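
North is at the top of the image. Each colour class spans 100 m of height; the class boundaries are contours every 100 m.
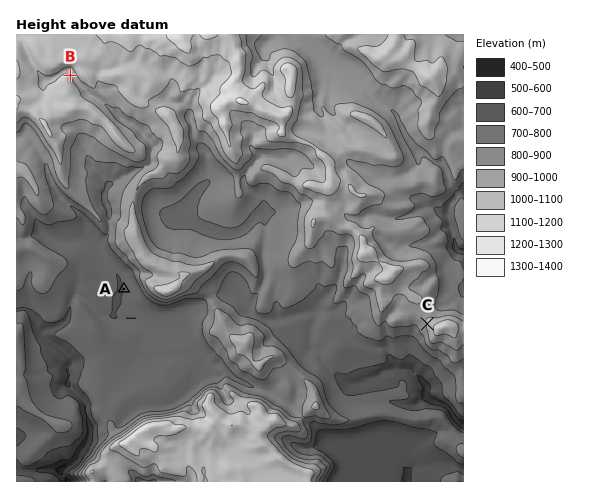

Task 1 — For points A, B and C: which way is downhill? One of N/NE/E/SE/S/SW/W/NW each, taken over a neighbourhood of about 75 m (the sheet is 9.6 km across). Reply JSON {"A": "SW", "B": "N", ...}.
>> {"A": "W", "B": "NE", "C": "W"}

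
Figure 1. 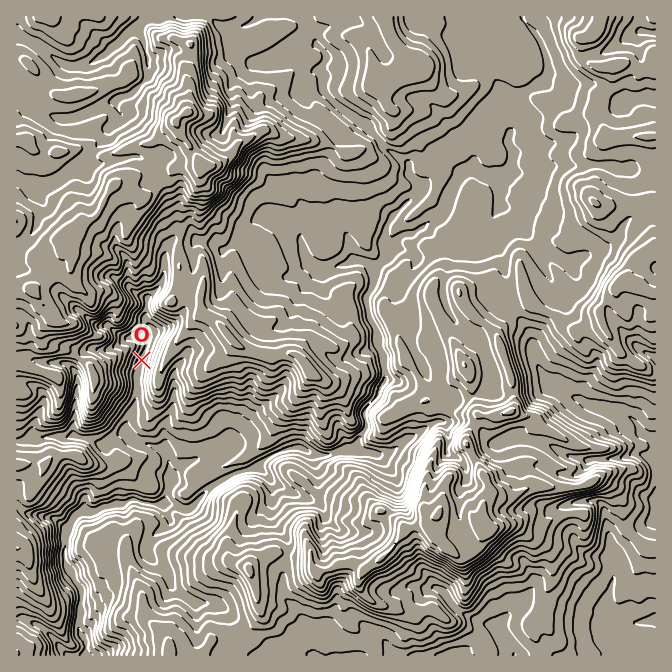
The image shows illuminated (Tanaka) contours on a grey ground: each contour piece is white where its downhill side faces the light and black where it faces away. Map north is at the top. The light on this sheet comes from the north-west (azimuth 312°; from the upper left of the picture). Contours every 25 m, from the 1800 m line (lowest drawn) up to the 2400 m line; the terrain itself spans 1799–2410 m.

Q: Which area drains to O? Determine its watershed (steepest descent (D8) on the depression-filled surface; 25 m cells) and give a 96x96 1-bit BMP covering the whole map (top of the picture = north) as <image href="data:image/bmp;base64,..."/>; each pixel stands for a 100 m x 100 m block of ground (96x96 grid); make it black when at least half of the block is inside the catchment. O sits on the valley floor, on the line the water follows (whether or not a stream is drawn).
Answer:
<image width="96" height="96" href="data:image/bmp;base64,Qk2+BAAAAAAAAD4AAAAoAAAAYAAAAGAAAAABAAEAAAAAAIAEAAATCwAAEwsAAAIAAAAAAAAA////AAAAAAAAAAAAAAAAAAAAAAAAAAAAAAAAAAAAAAAAAAAAAAAAAAAAAAAAAAAAAAAAAAAAAAAAAAAAAAAAAAAAAAAAAAAAAAAAAAAAAAAAAAAAAAAAAAAAAAAAAAAAAAAAAAAAAAAAAAAAAAAAAAAAAAAAAAAAAAAAAAAAAAAAAAAAAAAAAAAAAAAAAAAAAAAAAAAAAAAAAAAAAAAAAAAAAAAAAAAAAAAAAAAAAAAAAAAAAAAAAAAAAAAAAAAAAAAAAAAAAAAAAAAAAAAAAAAAAAAAAAAAAAAAAAAAAAAAAAAAAAAAAAAAAAAAAAAAAAAAAAAAAAAAAAAAAAAAAAAAAAAAAAAAAAAAAAAAAAAAAAAAAAAAAAAAAAAAAAAAAAAAAAAAAAAAAAAAAAAAAAAAAAAAAAAAAAAAAAAAAAAAAAAAAAAAAAAAAAAAAAAAAAAAAAAAAAAAAAAAAAAAAAAAAAAAAAAAAAAAAAAAAAAAAAAAAAAAAAAAAAAAAAAAAAAAAAAAAAAAAAAAAAAAAAAAAAAAAAAAAAAAAAAAAAAAAAAAAAAAAAAAAAAAAAAAAAAAAAAAAAAAAAAAAAAAAAAAAAAAAAAAAAAAAAAAAAAAAAAAAAAAAAAAAAAAAAAAAAAAAAAAAAAAAAAAAAAAAAAAAAAAAAAAAAAAAAAAAAAAAAAAAAAAAAAAAAAAGAAAAAAAAAAAAAAAPB4AAAAAAAAAAAAA/z4AAAAAAAAAAAAP//8AAAAAAAAAAAAP//+AAAAAAAAAAAAP//+AAAAAAAAAAAAP///AAAAAAAAAAAAH///gAAAAAAAAAAAH///wAAAAAAAAAAAP///wAAAAAAAAAAAP///wAAAAAAAAAAAf//8AAAAAAAAAAAAf//8AAAAAAAAAAAAP//8AAAAAAAAAAAAH//+AAAAAAAAAAAAD//+AAAAAAAAAAAAB//+AAAAAAAAAAAAB//+AAAAAAAAAAAAB//+AAAAAAAAAAAAB//+AAAAAAAAAAAAA//+AAAAAAAAAAAAAf/+AAAAAAAAAAAAAH/+AAAAAAAAAAAAAD/+AAAAAAAAAAAAAB/+AAAAAAAAAAAAAB//AAAAAAAAAAAAAA4/gAAAAAAAAAAAAAQfgAAAAAAAAAAAAAAPwAAAAAAAAAAAAAAHwAAAAAAAAAAAAAAAAAAAAAAAAAAAAAAAAAAAAAAAAAAAAAAAAAAAAAAAAAAAAAAAAAAAAAAAAAAAAAAAAAAAAAAAAAAAAAAAAAAAAAAAAAAAAAAAAAAAAAAAAAAAAAAAAAAAAAAAAAAAAAAAAAAAAAAAAAAAAAAAAAAAAAAAAAAAAAAAAAAAAAAAAAAAAAAAAAAAAAAAAAAAAAAAAAAAAAAAAAAAAAAAAAAAAAAAAAAAAAAAAAAAAAAAAAAAAAAAAAAAAAAAAAAAAAAAAAAAAAAAAAAAAAAAAAAAAAAAAAAAAAAAAAAAAAAAAAAAAAAAAAAAAAAAAAAAAAAAAAAAAAAAAAAAAAAAAAAAAAAAAAAAAAAAAAAAAAAAAAAA="/>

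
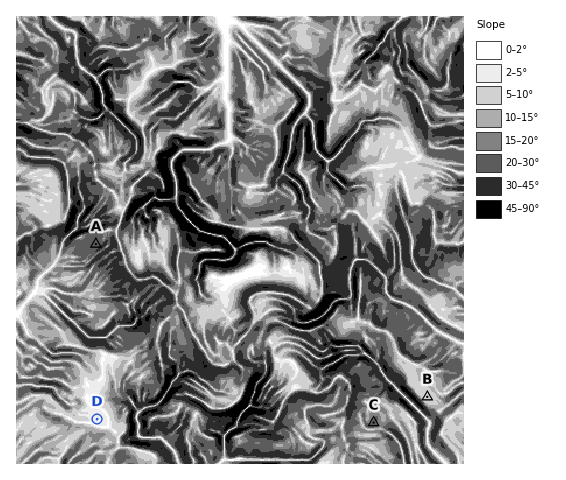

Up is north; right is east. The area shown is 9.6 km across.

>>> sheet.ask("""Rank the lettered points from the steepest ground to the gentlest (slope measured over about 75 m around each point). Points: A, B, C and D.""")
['A', 'C', 'B', 'D']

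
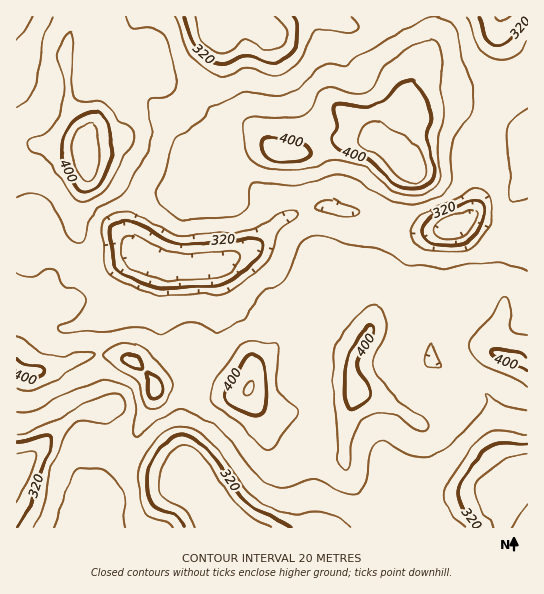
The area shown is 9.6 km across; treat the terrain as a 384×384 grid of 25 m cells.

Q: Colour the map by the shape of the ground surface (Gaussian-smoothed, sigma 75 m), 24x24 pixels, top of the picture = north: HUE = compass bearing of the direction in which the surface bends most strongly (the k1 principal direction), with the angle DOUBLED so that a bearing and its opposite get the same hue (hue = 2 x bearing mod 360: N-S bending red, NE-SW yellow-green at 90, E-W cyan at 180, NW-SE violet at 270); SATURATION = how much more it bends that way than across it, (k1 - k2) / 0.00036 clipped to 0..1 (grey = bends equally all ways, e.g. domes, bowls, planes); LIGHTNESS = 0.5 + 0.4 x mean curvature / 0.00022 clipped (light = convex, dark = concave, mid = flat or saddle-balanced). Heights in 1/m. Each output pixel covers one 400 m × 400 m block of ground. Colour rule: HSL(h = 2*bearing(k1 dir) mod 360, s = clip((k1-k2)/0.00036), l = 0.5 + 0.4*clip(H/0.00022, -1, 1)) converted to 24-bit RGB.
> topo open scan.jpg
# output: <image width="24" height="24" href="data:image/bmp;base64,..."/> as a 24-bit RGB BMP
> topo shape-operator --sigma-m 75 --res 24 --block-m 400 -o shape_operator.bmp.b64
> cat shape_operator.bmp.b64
<image width="24" height="24" href="data:image/bmp;base64,Qk32BgAAAAAAADYAAAAoAAAAGAAAABgAAAABABgAAAAAAMAGAAATCwAAEwsAAAAAAAAAAAAAlFuDsHdrv5dyw4l+XXaNPuVQN9fA136XnA6rdkF/gxAYpRkNRt5VW8QkeG8kS7ZodLp1SXlbZphNir9rcchPkTpgVzKDNnKBMz+IyIpja7RczZSCh16eyvCAG0c3a0clii9hehFl0C+LsuzdjrzNhXrAZV29ZblZbJ6AcWWWd51zq8lAjKIpYjpFR2pgRX11DE9f4IKMxsVzl5VcnIJu+M1XKTJSTF5wciVuhR90jeeXpbRsaaVfbXyHjDWhye6SRGuWcWp9jYFsundl0n5WKW5iWH9dSHlZAEkDAHMr67GVeoebo2+Q8G9io2U8Gi0rNA4qYuV/XrpexcRoYqtrXnR3NESQ9/ahODZ6h2KFnWlOjaRSyo59nEOZa0xBfGYhvI/dAGlGBf0AdIW8kkvQ7GiU7lOEVQupIdj3SM5zjlo9nNt9d2qfaYmaHz6D/9J6OENRb0lehMGklqnGg22t2FfIbjW9iXvSwnxNsmzKHaYZPmIEGCgL0wAb/81cB4zVYUDP2iDeituCUu5rPk+7qn2bFg94/biTQVy+QtXnd8bDiXueqWCxlmavfmu+j1+35bNpObArS56IqmW/LRyTE3Bi6v/MDADdL2OeQpPi8MjZs+eTGR1rspZ5GQp+2umirtnkO2nAh1x2jFtdgmpoilhZfEQxfiMpmur40bf/tmH7YknAhQT/yf/yRf1ilSSeSpG2N2ua2dF69KebHRt6kqxnIhNx7fqOkq0jXDpQgG5ggW1ti05vpRVNdVHidPH6mrBrVF87rIY3jFDiQ9X/6b9/kh1nnFx+ZZNnN3l1PttG7i9QwkO0jlubJGuc23979pOBI3WFboOJbm+FOy+2navqjOrcfqHGi19Ah0xgdYpTa4dEZoE4lYI3hl9rdY6Gl3+NX3iUXotJm1xGt71zb06SU6SUKZaD+NvTRCXPXFuKeniCSY1+MqBe7YhWSoo0c1iHdnGImIWXe3WSc6Sra7rTdZbuh4fumJHfdFHhvmO6Zql3sUdakFNEZqJTP5pdmOcSzyx7ZWKAfH2CgXh5QnV5185pm3CyhGeGf4R8gol0Y7ltUfzIP7jgiYsWd4UHvrgBWQmS7l3g2YC7n1OhxHbLlsFiTHmlgrBel3NefG2RdYCKgXmSWH6Wb85qsE2DlHqUgnuKj3d2yN9rKJ8SKQ0KZigJc1wBXmgEHzkDBzUAt0Id0XBnVIeG2NOlPFuvrn6DhGmiVLDRh6L4ion+0GnqZqxqsFGsnYtfjWpzmYBrzO2CfxVgQw8yiiIp1qhwQsR2qpU8LJUVAEYYg9Vpfpe3kLZ3hVmopGWUtqJrQ+AAAjMALS4F9gB783NDXGk9YItid4FquGBD/ckQfAlTHzKlg93pn8XYl4PYjYPgoZ3jYpveEHsrZ6YjkIdFdmE4hWU0ymou/0oSWTIFDTMAADMQ/7B0YqF0c3KIe0x70gk7/+pRDL7TQY7idaCxhY+RenuUiYKWjICRqVZ2nE6RjrFOZ20zkm1HkDhZqhsA4agALfd5fYX1AEOVPf88qIeClltdai6EeEzL9/XUJILHKoGCZXuFk5J8eXCDkXdslD5LnhgSnpwdiKAhOYtGcmItUxk3eqLj2PLzyfL9EizEMhjOc66SmGdps4G1HjrHfLbX8vm+u0LRN4OoPHKKlZR6eGuEfmiSqCvHnJnoz9b8wb//nhz/mkL3Urr7jv/buuSu2y83WixzM0hnlI5tml2fgJyuMUGsdarP+OLTLErFznfRMTqTeoyLfHWKf1WMSKu1i96rnKZekzZ0qU27XHa5odXTabaGzGkf21cpMzyATFqbW6KZW6isXH5eclh9CtQg9exxzBGzsFpLdUh9ZYhmdIOGS5C3fb60bqJumFmafkGrunWbcOzobWfO1TycxbeYwZC+RTO0YG6YY4mObYpwdmuGbFN/vOVUVYUjijdFqk1SqH9LWaSUZrijPnDFrpt3ZaacblSUS0yGiuSDk1M2Wy83uH5Rz7ZmrXZIWEt6bXKOanOUb4OQnlyXk0Wc0e19SUyKaH2FhkyluNOmVq23ZuLHDzTDyo2cX4m/dSS+zlNzwL43fERRT32Td6Gs2oSKsqSHTmmVX7a5UWjQlle3pWSgVXaw78+bRVeEb4GJU4OSy8WCd9VoMJNaHRIk1eYXbmMrMBcu2JtRssKdW2/EWmCkU5trdr5h5ZirlF+sKtttHSJtyUChsmqUn2Kf7JxxUpSTbH6CXqSTiLqW1NukSyFrRDNqtMM/eRkhMUEcPP8WprMrZRwSgqMpW45UeJBMxr4+xMKTjWbBFyNQQHeF"/>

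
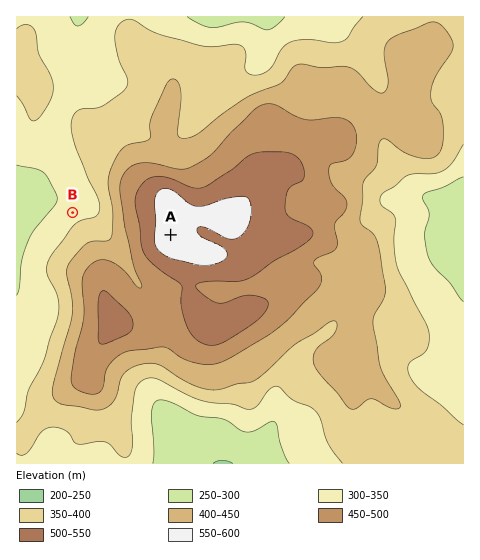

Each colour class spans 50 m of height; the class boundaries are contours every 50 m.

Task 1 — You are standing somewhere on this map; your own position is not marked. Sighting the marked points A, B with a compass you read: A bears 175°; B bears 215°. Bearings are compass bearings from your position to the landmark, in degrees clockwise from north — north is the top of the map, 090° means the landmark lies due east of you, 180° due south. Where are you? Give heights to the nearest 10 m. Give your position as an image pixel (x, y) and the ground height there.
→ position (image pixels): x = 158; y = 91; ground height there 390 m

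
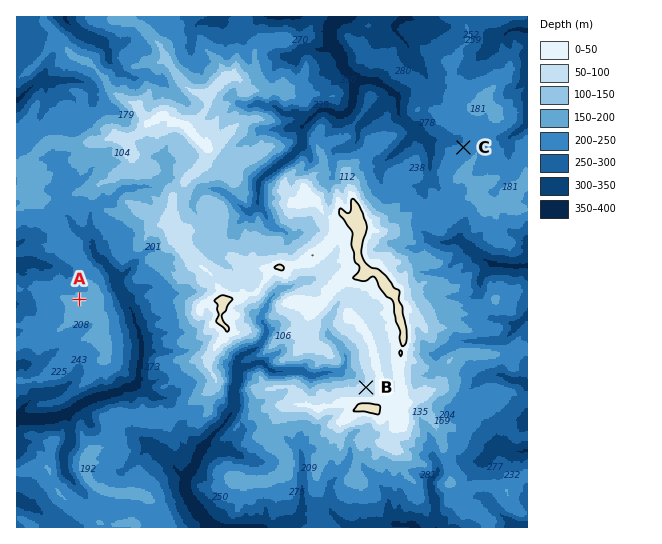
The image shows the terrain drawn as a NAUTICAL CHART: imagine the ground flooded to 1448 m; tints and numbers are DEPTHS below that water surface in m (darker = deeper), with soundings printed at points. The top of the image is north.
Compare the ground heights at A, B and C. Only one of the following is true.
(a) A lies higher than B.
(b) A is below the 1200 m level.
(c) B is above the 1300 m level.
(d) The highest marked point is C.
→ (c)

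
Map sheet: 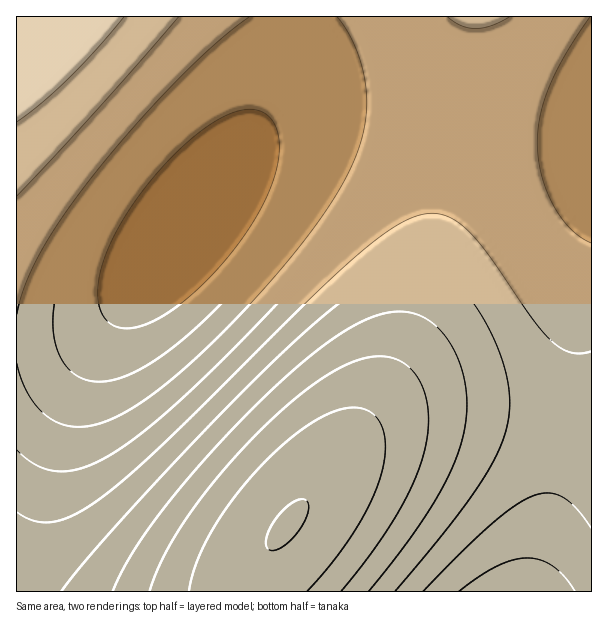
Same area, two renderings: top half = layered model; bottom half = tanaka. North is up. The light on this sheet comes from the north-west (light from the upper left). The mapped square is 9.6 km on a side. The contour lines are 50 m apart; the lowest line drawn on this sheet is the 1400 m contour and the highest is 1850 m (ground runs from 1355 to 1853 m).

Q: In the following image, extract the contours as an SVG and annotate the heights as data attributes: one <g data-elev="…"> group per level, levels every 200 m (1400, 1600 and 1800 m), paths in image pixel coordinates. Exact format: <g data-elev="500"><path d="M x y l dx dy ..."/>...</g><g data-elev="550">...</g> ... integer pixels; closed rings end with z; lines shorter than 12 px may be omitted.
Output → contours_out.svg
<g data-elev="1400"><path d="M119 327l-11-5-7-10-3-13 0-15 4-18 7-20 11-21 14-22 17-23 19-21 19-18 20-16 18-10 15-5 13 0 11 4 7 8 5 11 1 13-1 16-4 17-7 18-22 37-32 40-18 17-18 15-18 12-15 7-13 3z"/></g><g data-elev="1600"><path d="M423 591l38-38 30-28 24-19 18-10 16-3 14 4 13 11 15 20"/><path d="M591 351l-10 2-11-1-10-5-11-8-18-22-46-67-12-15-12-11-11-6-10-4-11-1-10 2-14 6-16 9-41 33-48 45-136 135-35 32-28 23-26 16-21 8-10 0-9-1-18-9"/><path d="M17 196l79-85 83-94"/><path d="M447 17l14 8 15 4 16-4 18-8"/></g><g data-elev="1800"><path d="M307 591l25-28 21-30 17-29 10-27 5-24-1-21-8-15-5-5-8-3-9-1-10 1-12 3-14 7-27 19-29 27-28 32-22 34-16 32-7 28"/></g>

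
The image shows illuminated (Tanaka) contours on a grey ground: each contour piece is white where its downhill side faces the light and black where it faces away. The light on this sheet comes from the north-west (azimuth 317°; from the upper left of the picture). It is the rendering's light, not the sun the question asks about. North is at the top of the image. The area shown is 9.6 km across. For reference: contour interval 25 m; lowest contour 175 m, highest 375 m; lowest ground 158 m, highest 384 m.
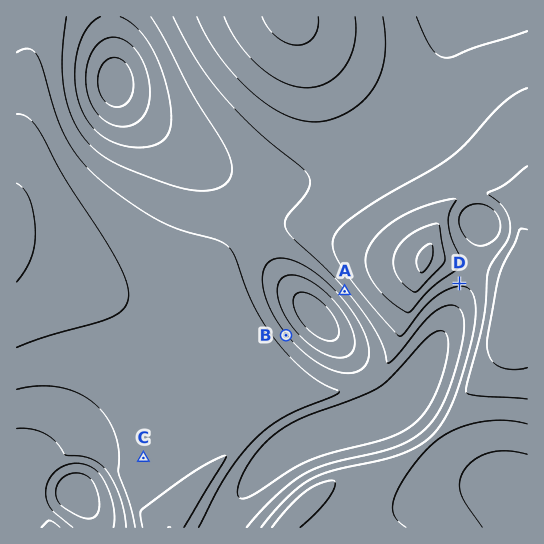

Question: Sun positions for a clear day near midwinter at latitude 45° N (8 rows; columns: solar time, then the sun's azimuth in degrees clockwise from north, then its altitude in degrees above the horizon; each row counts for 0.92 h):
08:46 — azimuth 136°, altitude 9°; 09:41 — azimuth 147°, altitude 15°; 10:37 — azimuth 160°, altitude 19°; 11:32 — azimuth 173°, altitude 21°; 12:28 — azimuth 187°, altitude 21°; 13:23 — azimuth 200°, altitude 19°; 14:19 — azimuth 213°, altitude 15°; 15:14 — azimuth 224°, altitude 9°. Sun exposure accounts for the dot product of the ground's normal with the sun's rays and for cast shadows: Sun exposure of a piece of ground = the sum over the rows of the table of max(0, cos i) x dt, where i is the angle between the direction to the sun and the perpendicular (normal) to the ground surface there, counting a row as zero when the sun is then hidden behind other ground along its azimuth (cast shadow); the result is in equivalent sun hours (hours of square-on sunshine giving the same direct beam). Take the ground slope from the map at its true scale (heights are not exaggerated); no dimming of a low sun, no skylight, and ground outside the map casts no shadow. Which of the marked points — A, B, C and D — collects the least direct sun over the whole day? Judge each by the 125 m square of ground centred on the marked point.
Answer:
B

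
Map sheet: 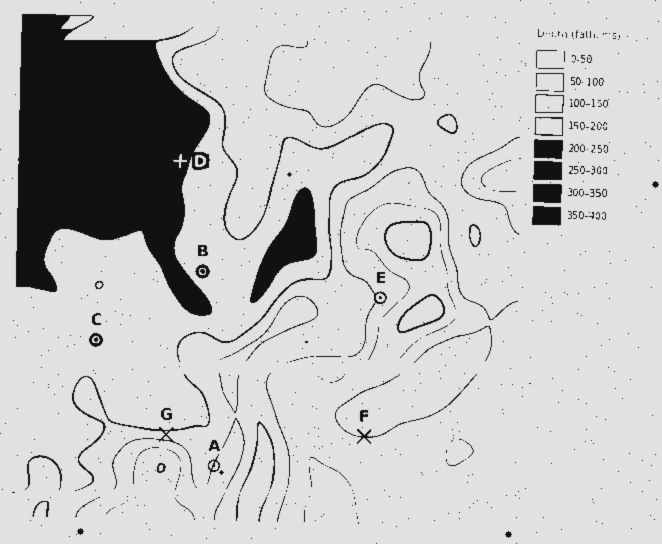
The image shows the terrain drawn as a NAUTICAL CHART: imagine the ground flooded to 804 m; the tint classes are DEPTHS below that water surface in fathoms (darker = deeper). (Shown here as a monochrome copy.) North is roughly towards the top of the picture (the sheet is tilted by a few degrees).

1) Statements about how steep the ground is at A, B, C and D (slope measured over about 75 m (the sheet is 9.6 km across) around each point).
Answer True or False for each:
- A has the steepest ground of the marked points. True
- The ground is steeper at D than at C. True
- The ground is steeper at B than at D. False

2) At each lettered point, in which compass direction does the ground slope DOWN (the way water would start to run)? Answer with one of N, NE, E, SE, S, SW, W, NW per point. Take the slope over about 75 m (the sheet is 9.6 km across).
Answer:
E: W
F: N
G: N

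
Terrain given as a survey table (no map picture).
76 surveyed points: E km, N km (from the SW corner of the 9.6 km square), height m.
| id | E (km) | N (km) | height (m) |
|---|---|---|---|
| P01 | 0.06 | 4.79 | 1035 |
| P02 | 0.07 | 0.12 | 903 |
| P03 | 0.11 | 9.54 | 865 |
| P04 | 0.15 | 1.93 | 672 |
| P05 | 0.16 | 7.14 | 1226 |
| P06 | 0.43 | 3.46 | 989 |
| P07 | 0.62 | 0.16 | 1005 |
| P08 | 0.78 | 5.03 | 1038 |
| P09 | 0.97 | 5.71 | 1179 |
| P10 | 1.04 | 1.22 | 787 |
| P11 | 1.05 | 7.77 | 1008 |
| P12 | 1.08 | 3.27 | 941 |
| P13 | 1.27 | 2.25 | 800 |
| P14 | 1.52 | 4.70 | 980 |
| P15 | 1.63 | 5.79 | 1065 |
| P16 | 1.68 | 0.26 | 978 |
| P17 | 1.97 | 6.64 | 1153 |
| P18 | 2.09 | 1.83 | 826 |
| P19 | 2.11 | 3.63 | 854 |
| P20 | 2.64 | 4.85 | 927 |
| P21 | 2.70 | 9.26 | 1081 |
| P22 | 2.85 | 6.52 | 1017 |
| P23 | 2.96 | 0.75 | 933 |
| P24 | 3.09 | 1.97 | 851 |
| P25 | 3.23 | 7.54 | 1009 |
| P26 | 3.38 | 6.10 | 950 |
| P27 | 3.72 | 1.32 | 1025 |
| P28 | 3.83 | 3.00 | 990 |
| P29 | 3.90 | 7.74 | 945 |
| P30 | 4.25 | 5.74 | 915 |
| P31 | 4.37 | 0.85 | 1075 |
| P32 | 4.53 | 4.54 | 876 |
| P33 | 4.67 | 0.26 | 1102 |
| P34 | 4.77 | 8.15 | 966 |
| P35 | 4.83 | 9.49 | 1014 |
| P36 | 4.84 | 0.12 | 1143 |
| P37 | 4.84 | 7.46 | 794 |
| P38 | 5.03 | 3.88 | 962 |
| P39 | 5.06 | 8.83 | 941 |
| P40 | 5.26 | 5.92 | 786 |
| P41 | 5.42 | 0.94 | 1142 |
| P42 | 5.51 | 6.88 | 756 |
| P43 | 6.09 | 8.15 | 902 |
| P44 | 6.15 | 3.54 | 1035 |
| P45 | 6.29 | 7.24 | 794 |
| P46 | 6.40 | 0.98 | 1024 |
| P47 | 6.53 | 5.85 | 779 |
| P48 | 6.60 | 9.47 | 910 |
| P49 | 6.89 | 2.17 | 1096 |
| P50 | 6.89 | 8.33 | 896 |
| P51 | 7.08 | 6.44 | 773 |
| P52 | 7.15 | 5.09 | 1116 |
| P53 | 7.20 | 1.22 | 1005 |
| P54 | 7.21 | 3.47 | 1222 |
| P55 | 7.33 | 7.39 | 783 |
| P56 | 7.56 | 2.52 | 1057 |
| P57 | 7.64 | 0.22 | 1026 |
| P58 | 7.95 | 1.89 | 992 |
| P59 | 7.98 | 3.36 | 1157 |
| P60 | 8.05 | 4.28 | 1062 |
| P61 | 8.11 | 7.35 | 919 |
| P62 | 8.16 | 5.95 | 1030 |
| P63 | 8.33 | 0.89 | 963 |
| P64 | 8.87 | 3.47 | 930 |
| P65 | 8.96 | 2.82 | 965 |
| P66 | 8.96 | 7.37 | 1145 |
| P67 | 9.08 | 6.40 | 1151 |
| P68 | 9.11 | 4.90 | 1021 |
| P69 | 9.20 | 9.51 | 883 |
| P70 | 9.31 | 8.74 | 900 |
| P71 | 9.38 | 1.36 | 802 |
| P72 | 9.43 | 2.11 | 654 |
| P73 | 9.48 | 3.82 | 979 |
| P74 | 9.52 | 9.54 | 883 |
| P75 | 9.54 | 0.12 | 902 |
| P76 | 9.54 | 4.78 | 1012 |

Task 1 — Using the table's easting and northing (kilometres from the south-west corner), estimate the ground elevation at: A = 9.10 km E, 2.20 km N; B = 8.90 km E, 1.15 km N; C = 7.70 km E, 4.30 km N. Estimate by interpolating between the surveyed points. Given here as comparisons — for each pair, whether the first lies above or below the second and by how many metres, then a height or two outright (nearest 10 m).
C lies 380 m above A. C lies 280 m above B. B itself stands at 840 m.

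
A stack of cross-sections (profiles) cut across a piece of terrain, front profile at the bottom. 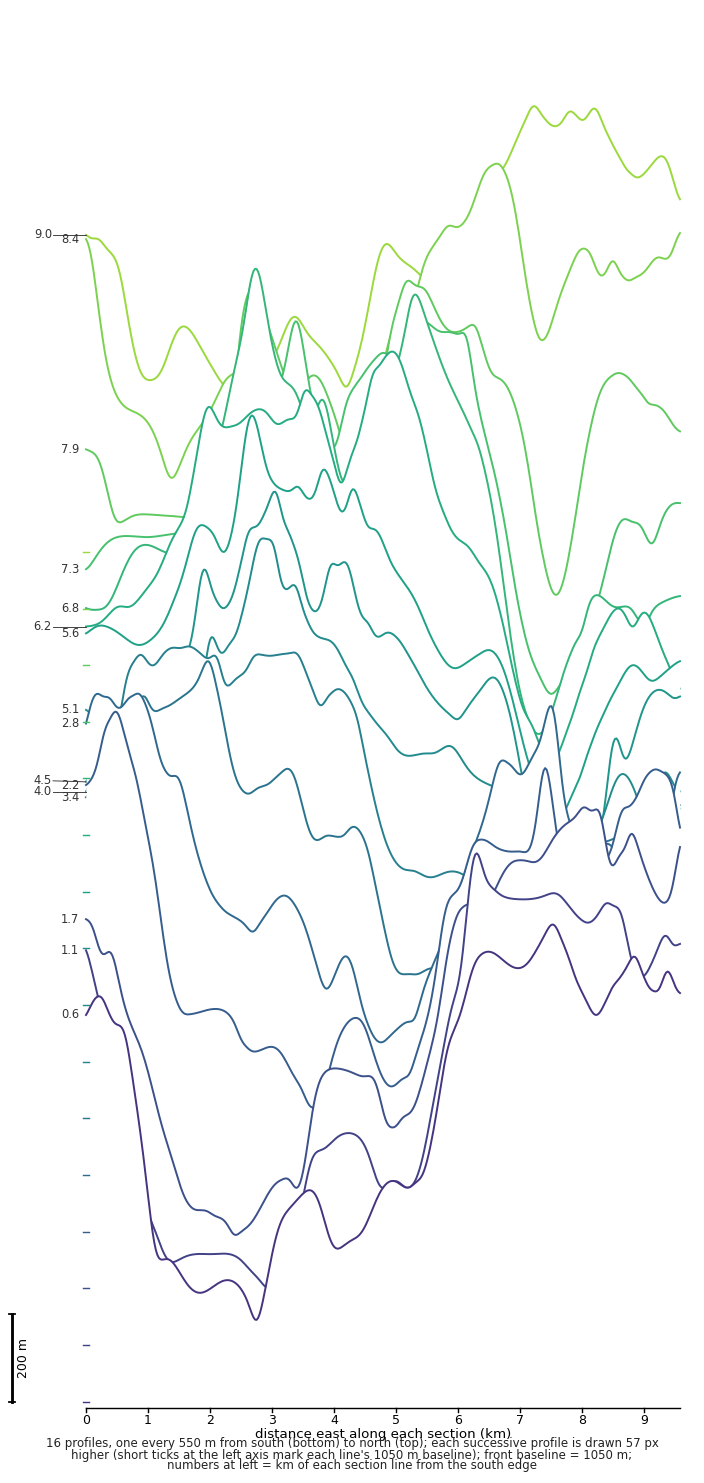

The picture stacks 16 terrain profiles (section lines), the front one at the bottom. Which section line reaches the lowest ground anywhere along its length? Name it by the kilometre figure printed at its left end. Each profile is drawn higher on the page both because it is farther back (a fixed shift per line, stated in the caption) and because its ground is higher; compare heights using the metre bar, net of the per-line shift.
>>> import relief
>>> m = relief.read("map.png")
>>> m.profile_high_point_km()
7.3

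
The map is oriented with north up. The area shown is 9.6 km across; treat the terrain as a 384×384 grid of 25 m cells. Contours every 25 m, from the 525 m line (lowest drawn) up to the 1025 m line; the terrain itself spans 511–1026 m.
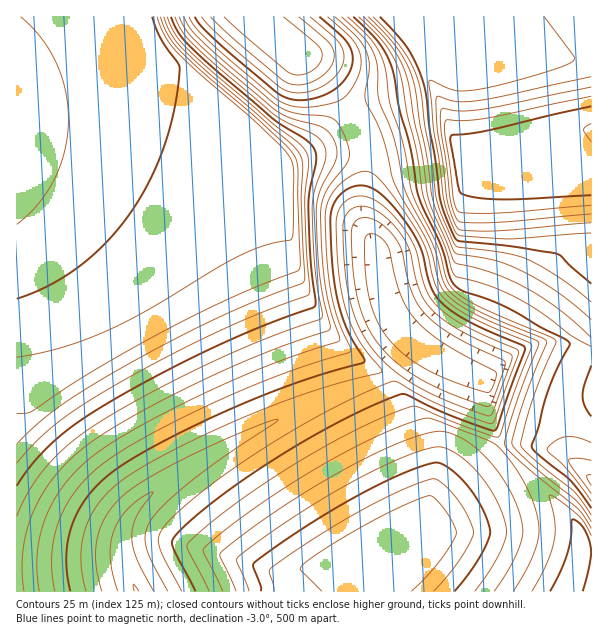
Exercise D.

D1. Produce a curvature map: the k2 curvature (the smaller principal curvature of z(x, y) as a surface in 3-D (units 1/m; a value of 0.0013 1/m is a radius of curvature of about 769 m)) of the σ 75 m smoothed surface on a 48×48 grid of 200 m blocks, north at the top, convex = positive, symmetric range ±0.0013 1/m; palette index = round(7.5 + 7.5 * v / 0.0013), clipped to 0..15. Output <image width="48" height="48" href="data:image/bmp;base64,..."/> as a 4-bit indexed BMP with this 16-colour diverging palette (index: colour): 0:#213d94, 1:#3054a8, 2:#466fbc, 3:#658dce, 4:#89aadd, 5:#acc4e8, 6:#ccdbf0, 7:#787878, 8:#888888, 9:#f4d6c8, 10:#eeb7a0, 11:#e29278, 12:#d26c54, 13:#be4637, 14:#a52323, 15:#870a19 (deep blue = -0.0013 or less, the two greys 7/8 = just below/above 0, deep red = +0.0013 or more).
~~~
<image width="48" height="48" href="data:image/bmp;base64,Qk32BAAAAAAAAHYAAAAoAAAAMAAAADAAAAABAAQAAAAAAIAEAAATCwAAEwsAABAAAAAAAAAAlD0hAKhUMAC8b0YAzo1lAN2qiQDoxKwA8NvMAHh4eACIiIgAyNb0AKC37gB4kuIAVGzSADdGvgAjI6UAGQqHAHd3d3d0V3d3d2Z3iHd3d4iIh3d3d3d1R3d3d3djd3d3d3d4mId3d3iIiHd3d3d3Nnd3d3dUeIiHd3eIiIiHd3eIiHd3d3d3RHd3d3dFeIiIiIh3eIiIh3d4iIiIiIiHUHd3d3dFeIiIh3d3d4iIiId4iIiIiIiHQHd3d3dUeId3d3d3d3eIiIiIiIiIiIh3AHd3d3djZ3d3d3d3d3d3eIiImIiIiIdyBXd3d3d1Nnd3d3d3d3d3d3iIiId3d3cgRnd3d3d3Y1d3d3d3d3d3d3d4iId3d3IGV3d3d3d3djNnd3d3d3d3d3d4iIh3dyB2Z3d3d3d3d3U0d3d3d3d3d3d3iIiHcgeGd3d3d3d3d3dkNXd3d3d3d3d3iIiHMXiHd3d3d3d3d3d3YzV3d3d3d3d3iIiGF4iHd3d3d3d3d3d3d2M1d3d3d3d4iIdxOId3d3d3d3d3d3d3d3dTNXd3d3eId2ZQaId3d4d3d3d3d3d3d3d3ZDRnd3h3dmVQeIh3d3h3d3d3d3d3d3d3d2QzV3d2ZVVQaIiId3eId3d3d3d3d3d3d3d1Q0Z2VVVRSIiIh3d4h3d3d3d3d3d3d3d3d2ZlVVVUBoiIh3d3iId3d3d3d3d3d3d3d2ZVVVVVIFeHdXd3d4h3d3d3d3d3d3d3dlVVVVVWUgAjM3d3d3eId3d3d3d3d3d3ZVVVVVZmZmRGd3d3d3d3h3d3d3d3d3d2VVVVVWZnd3d3d4d3d3d3d3d3d3d3d3dmVVVVZmeId3d3d4h3d3d3d3d3d3d3d3dmVVVVZnh3d3d3d4iHd3d3d3d3d3d3d3ZlVVVWZph3d3d3d4iHd3d3d3d3d3d3iHZlVVVWZ4d3d3d3d4iId3d3d3d3d3d3iHZlVVVVVmZmZnd3d4iId3d3d3d3d3d3iGZlVVVVVmZmZmZmZoiIh3d3d3d3d3d3h2ZlVEVWZnh3d3ZmZYiIh3d3d3d3d3d3h2ZVRFVmZ4mIh3d3doiIh3d3d3d3d3d3h2VEVVZmZ5mIiIh3d4iIh3d3d3d3d3d3d1VVVWZmZ5mIiIh3d4iIiHd3d3d3d3d3d1VVVmZmZ4iIiId3eIiIiHd3d3d3d3d3d1ZmZmZmZ3h3d3d3eIiIiHd3d3d3d3d3mFZ2ZmVWZ3d3d3d3d4iIiHd3d3d3d3d3lmd2ZVVWZ3h3d3d3d4iIh3d3d3d3d3d3dWd2VVVmaJh3d3d3d4iIh3d3d3d3d3h2VWd2VVZmaJd3d3iIh4iIh3d3d3d3d4h1VmdmVWZmaId3d3iIh4iIh3d3d3d3d4dlVmZmZmZmd3d3d3iId4iId3d3d3d3d3ZlVmZmZ2Zmd2ZmZ3d3d4iId3d3d3d3dmZlVmZmZmZWdlVVVmZmZoiHd3d3d3d3ZmZVVWZmZlVXdmd2ZmVVVYiHd3d3d3d2ZmVVVVVVVUVnd3d3d3d3Zoh3d3d3d3ZmZVVVVVVEREZ3d3d3d3d3d4d3d3d3d2ZmVVVVVVVVVWd3d3d3d3d3d3d3d3d3d2VVVVVVVVZmZ3d3d3d3d3d3dw=="/>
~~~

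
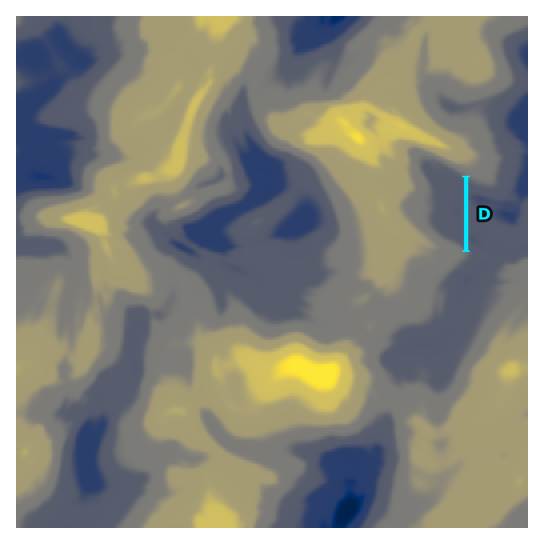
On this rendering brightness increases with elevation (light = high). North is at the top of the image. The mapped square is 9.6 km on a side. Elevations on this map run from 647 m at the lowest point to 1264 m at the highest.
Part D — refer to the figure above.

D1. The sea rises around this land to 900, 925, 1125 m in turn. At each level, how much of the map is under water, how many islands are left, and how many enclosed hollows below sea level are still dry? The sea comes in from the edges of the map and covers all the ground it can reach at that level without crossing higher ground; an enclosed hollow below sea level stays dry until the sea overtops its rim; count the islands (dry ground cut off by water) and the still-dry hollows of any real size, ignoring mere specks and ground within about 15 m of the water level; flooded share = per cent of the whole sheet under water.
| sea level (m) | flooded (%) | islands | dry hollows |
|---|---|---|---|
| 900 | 24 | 0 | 2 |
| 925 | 26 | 0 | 2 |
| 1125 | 95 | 6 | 1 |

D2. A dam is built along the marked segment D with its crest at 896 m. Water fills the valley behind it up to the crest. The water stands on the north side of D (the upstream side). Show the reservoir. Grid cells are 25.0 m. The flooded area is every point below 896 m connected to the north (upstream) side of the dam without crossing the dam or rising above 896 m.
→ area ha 87.2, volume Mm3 33.41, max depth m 51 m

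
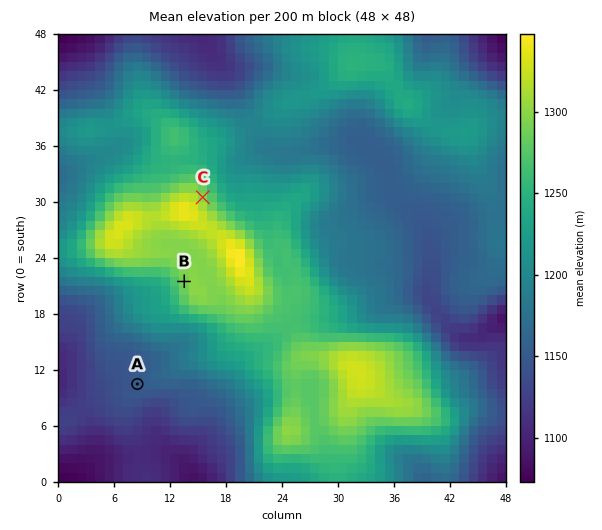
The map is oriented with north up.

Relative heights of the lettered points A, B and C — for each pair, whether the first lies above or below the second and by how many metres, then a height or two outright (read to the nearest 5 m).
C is above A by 150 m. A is below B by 140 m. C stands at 1300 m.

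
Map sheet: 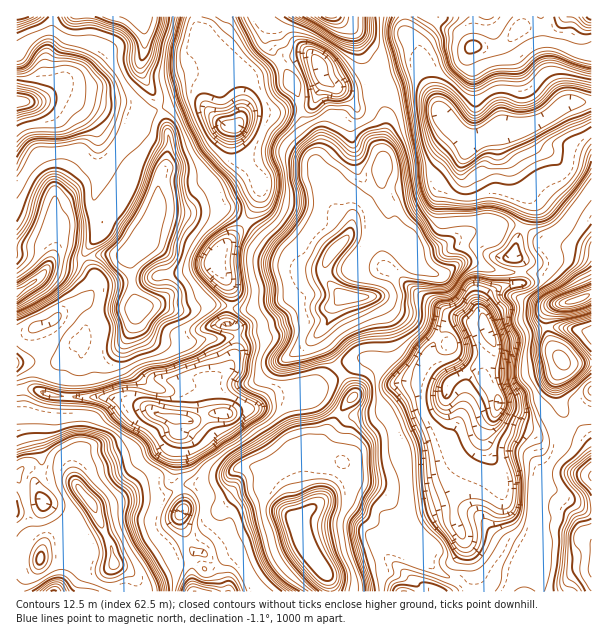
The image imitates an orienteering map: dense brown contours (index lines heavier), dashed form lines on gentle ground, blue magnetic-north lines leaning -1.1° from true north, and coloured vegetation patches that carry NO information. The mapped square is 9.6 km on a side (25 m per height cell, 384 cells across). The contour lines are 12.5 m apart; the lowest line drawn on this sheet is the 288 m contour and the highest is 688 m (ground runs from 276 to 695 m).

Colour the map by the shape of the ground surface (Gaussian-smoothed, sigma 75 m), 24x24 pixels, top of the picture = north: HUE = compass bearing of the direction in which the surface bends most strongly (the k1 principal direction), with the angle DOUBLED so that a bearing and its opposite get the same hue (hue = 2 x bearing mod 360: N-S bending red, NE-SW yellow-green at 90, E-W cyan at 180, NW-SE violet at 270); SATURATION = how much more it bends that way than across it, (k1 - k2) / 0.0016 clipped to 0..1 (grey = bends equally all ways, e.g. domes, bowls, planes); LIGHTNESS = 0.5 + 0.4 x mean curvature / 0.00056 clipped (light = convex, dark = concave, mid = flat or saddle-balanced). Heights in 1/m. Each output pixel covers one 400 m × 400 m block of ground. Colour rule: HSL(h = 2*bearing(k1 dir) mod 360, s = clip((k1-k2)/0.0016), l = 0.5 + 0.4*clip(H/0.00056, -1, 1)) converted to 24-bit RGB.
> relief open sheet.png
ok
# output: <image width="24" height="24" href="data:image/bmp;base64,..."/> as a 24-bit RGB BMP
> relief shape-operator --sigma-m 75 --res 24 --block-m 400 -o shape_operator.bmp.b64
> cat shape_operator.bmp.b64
<image width="24" height="24" href="data:image/bmp;base64,Qk32BgAAAAAAADYAAAAoAAAAGAAAABgAAAABABgAAAAAAMAGAAATCwAAEwsAAAAAAAAAAAAA5LDPHD+kntXarYjbXb+Ow+rB3BrAShywRYDCXceOgBdYg2DL2PPmu/DlTHPSvy68Pk2rRMWkZcy1iGeKko9ygWlwkDq7lZ3EbYG/lHjPcXmISrxIrOK5rCa2l1uPWkyOnW+iTy92gW3SccHYwvHCu6JNVyB0jVuIg5Ktn8+mIk2AtFuDln6DiXqAKi9vxsOJbaedq2eLd054mux2m71hRh9NPY6uvlureI1+PyBcvT+hzuq7wtB5qIhCEg4leISHgrKKeMpmKRAtZ7t5jnPBrXyAJkh05NfMvNVXYzdGpi1sw/bGxXqGNUKGaxowVqMojV96NDqHTuHSy9Hr89jiejvDMpfFTXZxqcmHXj9tRGeWfbpfFhAj38GXTX99WjsdksNkR1qa0frap3lAo0+tjUujfm3YfHzQyzTDWs6JWJJgSG0xs7sypTJy4se1LkuNvcqNPTZkbHV+hHpwHhc+2+OkcDuGharZ06jgmnjJr5xXpsSIVz1xa9mXKjFvOCu4dnTh69fyxI3Eh4R3gX9ygomS2NyqLSdby9OhNi5oepGHbV6WUS+hsdGjRImWTcydWXw9KIhC6teR4oWza6TXxD2bQD1wUXZGKIJJp1pivmm238DlsJzNfKaczMCIbDual8qBUjqDj6aFMViEak+1uGtZmqNwTIVYe6+waJO+W8Y3z9dWThcYQicUb00mV5Y3N0cZHCsIhYYPV4QhX2If82l0W5cmgsKXkUKNMpmbwYGGOGx0Og451Z9njqZXaZSDXFYUc0QIxJsIuF8ATXcbNNKRRb66dHybWUWwzZDpV89oaX47R2VKKNFO9r7UUHQfeDtMfYAfWZk5dy15cxWR38dB9dmkEGIRJSnOf4ahk4KSn2GrzYKQokOYg8tAM3gqLGE2KHJu8Hnx+L/dNqglE4QVcVk43ombG3NUzmSkONpnHDVnJyzE0VW+6vHa1dX2dElgfnONmouMOjV16KqucsOJR2+bhI3fdHbjHSmJKn053pJY4LDOxG6sJmgrgpo7zZtdFIZ1qua0GgowUVkYcdQ8yviVSg0MFEYLFkYZfpBpPyNs2+O+3Ky+Q6LEzVGqCDWJNqPWiy1/d9RwtliPwICQYoWql8THts/TdhtLWFMOGQsoX85/54Xn/11mr74S/cz/VMHHHmxMJDdN1+F3TsyaznqqctDINxmfpCBUhDizr7yPQ357su7euqHw03nZexQx7EdkH7t4DThOAP5KBKJdkaL4+cz/u4U1+tHgRzy1QRx+weinkEIgTKAjToIZHAwnnVrHf5Laf6Z+z3WybYEmdnVGfUlTkY7Mt+by88z/fL34QYHiNoSuHloea3Iqx5CIu5pgRtNuCk+D46a5wpuxv696y0huCSomMsx3P7DC36a7RY6F9cvaRHOQdn6MnMeZMkO9hTY1q1dxMWCEfbW8enyeQXKLlT5exK+Rxd2EHCZQJq+fzpeUz6OVXVi4v4/gBcGiSzeXq1M1v5F4caVNq1mWfZeHoeajMxycnprey8TosLrpJmGk02W5Vo2VNF+B7+7c0FvJWk59HU9T6KuTvtSUSjJsos6jTjaHDg8lo0kzydqNd4t2kG6Ao7l5gdRgFA0mS1cke3YodTgncF5OImNO35GuycJdrNc/gzRLd22KYnCBJOC07+HIMIm8UrPWdy5pJxM/jteRvM2jfre3qEy52eO5b7ZbKmexIjuTxJm/kGWiooalXmKMIW9Zsdq+lpXUxqTXdU+hnnx/JmFk+e+6SsKTLySMwVPYOFfRYtbK7uLdTlmkYjm97vDbsFGQMkVzTSREZY4uPopsqm27wIfFOYCXyZtZck8oWWUukE54tY+BQ3Z+6/fHfjpcJxQMDCcMP6otwbE7ocw7nEZeLYQv2540vsl0HRAshhk0U6kgSUodEy8GJn4kjmjCKC0Gqsc1ZndzZkhmsZ5gmbFdnt12XhZeupLHK2ehoTVnmOptGpBrnCRmvGdMw9WbzDRNIgwnnMc91pNkTF6+2d2wEjkeKCoJPeKJTY1STTYveXA5v1NhreuEKKFXZ1KCgn6JfV2NLFyC4vTXLxU9Vh0smM99v+OlZRp5ehjG4uSkzn/USrVFQpw2kyR3o2JU2pC8Syd2X5vCcsiuPStt+/bQH01eV2B3fW14dCVon+GevJ8tKQoclcMuNNweceBfSyhhNB1j4evUjIa5pY660nPSVW7TsdThkrExI0yCuXo5cT0lONao9fTWUF6lFiE1ZT04SsGtsaF4fRQ7oUSpuPfSxurVayBfRiVBL6iWrMB4j2d/oXybhHiiqlOHsDw8"/>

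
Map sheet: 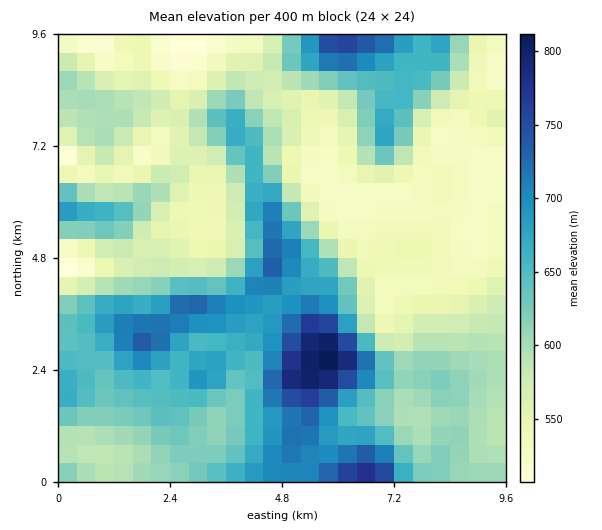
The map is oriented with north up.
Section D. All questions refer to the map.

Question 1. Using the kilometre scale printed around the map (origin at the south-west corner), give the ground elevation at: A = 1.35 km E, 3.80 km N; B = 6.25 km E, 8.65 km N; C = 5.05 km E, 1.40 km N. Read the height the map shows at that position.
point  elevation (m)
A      680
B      650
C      720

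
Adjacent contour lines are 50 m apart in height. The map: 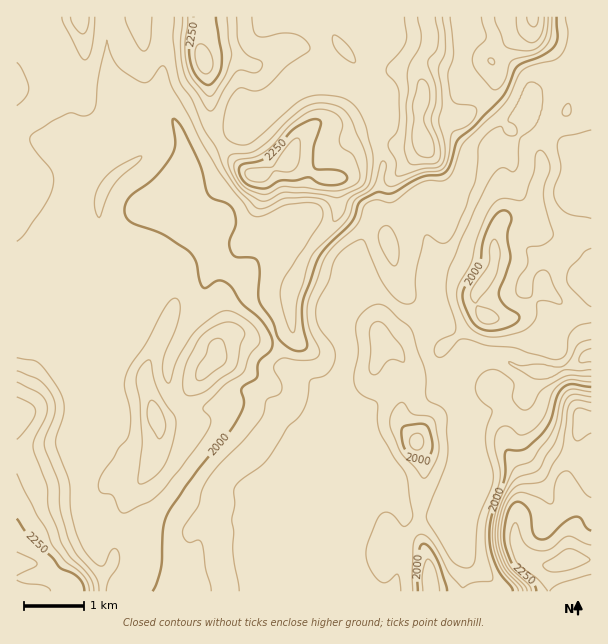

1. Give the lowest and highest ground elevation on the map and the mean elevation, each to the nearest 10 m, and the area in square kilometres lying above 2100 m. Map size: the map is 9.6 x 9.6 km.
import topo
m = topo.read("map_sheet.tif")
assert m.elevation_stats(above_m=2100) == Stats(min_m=1790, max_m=2370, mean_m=2020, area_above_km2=17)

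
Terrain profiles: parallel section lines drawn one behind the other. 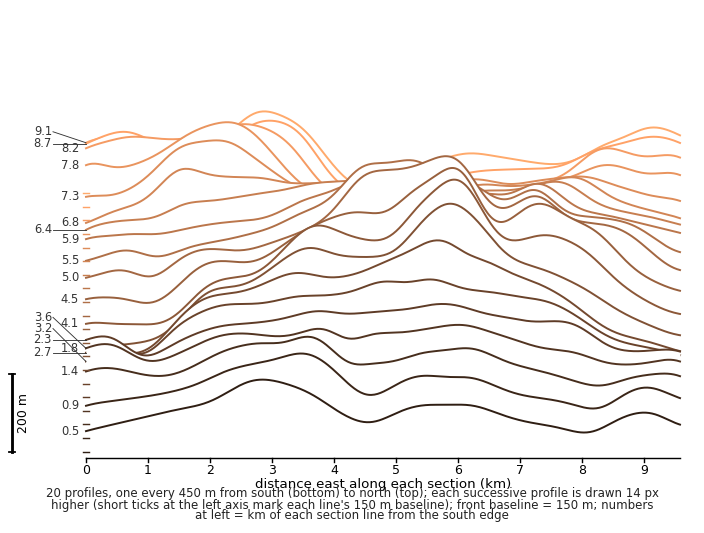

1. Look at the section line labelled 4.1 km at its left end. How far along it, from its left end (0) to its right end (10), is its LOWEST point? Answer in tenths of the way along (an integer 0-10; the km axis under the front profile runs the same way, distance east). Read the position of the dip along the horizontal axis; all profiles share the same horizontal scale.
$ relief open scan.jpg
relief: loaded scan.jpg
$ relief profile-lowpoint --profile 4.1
1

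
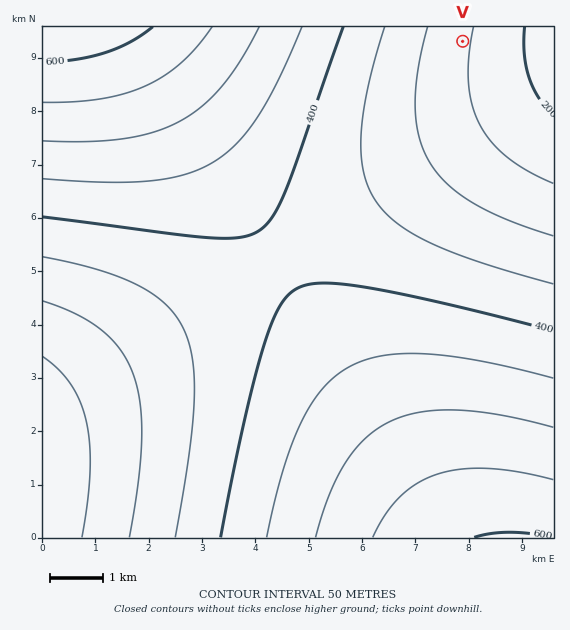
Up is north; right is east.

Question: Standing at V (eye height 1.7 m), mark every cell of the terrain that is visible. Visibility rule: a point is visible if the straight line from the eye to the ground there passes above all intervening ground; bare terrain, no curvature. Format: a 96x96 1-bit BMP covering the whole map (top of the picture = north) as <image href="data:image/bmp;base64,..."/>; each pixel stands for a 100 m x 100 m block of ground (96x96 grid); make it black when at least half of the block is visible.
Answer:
<image width="96" height="96" href="data:image/bmp;base64,Qk2+BAAAAAAAAD4AAAAoAAAAYAAAAGAAAAABAAEAAAAAAIAEAAATCwAAEwsAAAIAAAAAAAAA////AAAAAAAAAAAAAAAAAAAAD/8AAAAAAAAAAAAAH/8AAAAAAAAAAAAAP/8AAAAAAAAAAAAAf/8AAAAAAAAAAAAA//8AAAAAAAAAAAAB//8AAAAAAAAAAAAD//8AAAAAAAAAAAAH//8AAAAAAAAAAAAP//8AAAAAAAAAAAAf//8AAAAAAAAAAAA///8AAAAAAAAAAAB///8AAAAAAAAAAAB///8AAAAAAAAAAAD///8AAAAAAAAAAAH///8AAAAAAAAAAAP///8AAAAAAAAAAAf///8AAAAAAAAAAA////8AAAAAAAAAAA////8AAAAAAAAAAB////8AAAAAAAAAAD////8AAAAAAAAAAD////8AAAAAAAAAAH////8AAAAAAAAAAP////8AAAAAAAAAAP////8AAAAAAAAAAf////8AAAAAAAAAAf////8AAAAAAAAAA/////8AAAAAAAAAA/////8AAAAAAAAAB/////8AAAAAAAAAB/////8AAAAAAAAAD/////8AAAAAAAAAD/////8AAAAAAAAAD/////8AAAAAAAAAH/////8AAAAAAAAAH/////8AAAAAAAAAH/////8AAAAAAAAAP/////8AAAAAAAAAP/////8AAAAAAAAAP/////8AAAAAAAAAP/////8AAAAAAAAAP/////8AAAAAAAAAf/////8AAAAAAAAAf/////8AAAAAAAAAf/////8AAAAAAAAAf/////8AAAAAAAAAf/////8AAAAAAAAAf/////8AAAAAAAAAf/////8AAAAAAAAAf/////8AAAAAAAAAf/////8AAAAAAAAAf/////8AAAAAAAAAf/////8AAAAAAAAAf/////8AAAAAAAAAf/////8AAAAAAAAAf/////8AAAAAAAAAf/////8AAAAAAAAAf/////8AAAAAAAAAf/////8AAAAAAAAAP/////8AAAAAAAAAP/////8AAAAAAAAAP/////8AAAAAAAAAP/////8AAAAAAAAAP/////8AAAAAAAAAH/////8AAAAAAAAAH/////8AAAAAAAAAH/////8AAAAAAAAAH/////8AAAAAAAAAH/////8AAAAAAAAAD/////8AAAAAAAAAD/////8AAAAAAAAAD/////8AAAAAAAAAD/////8AAAAAAAAAB/////8AAAAAAAAAB/////8AAAAAAAAAB/////8AAAAAAAAAB/////8AAAAAAAAAA/////8AAAAAAAAAA/////8AAAAAAAAAA/////8AAAAAAAAAA/////8AAAAAAAAAB/////8AAAAAAAAAB/////8AAAAAAAAAD/////8AAAAAAAAAP/////8AAAAAAAAA//////8AAAAAAAAD//////8AAAAAAAAP//////8AAAAAAAA///////8AAAAAAAD///////8AAAAAAAH///////8AAAAAAAP///////8AAAAAAAf///////8AAAAAAA////////8AAAAAAB////////8AAAAAAD////////8="/>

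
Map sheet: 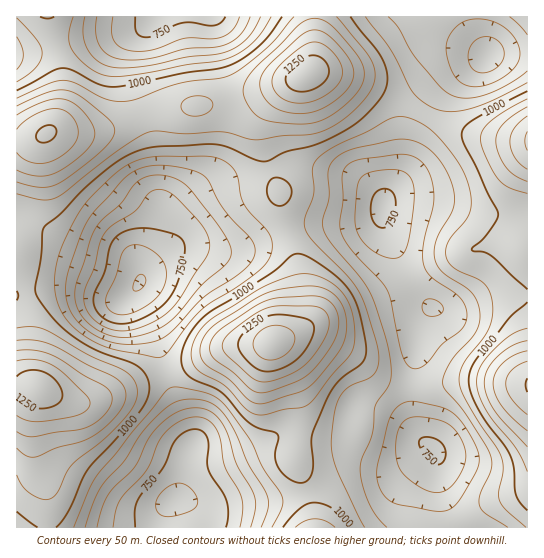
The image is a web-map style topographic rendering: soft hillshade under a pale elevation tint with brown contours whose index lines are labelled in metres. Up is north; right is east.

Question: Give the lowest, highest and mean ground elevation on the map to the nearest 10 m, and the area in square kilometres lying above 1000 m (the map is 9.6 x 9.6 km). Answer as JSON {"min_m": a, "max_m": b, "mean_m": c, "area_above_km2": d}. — {"min_m": 650, "max_m": 1340, "mean_m": 960, "area_above_km2": 34.2}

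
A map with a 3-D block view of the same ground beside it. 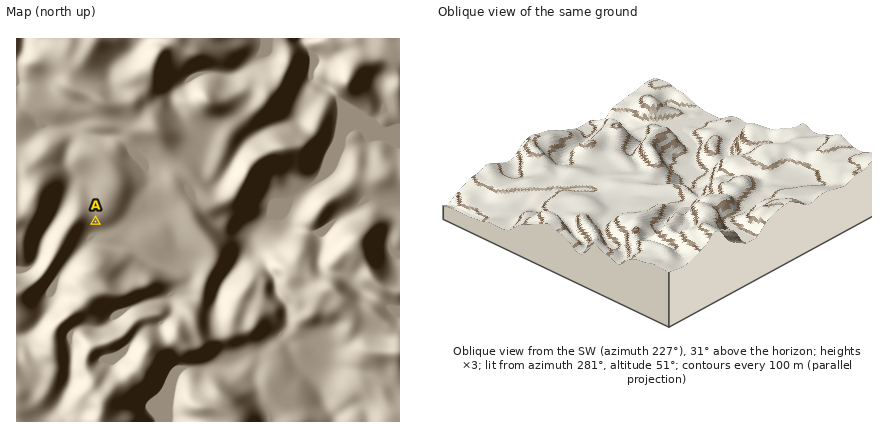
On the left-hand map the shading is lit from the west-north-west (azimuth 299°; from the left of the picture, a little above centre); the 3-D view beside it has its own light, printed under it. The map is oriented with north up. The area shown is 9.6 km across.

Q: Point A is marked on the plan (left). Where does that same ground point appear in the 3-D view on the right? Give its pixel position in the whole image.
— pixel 595 215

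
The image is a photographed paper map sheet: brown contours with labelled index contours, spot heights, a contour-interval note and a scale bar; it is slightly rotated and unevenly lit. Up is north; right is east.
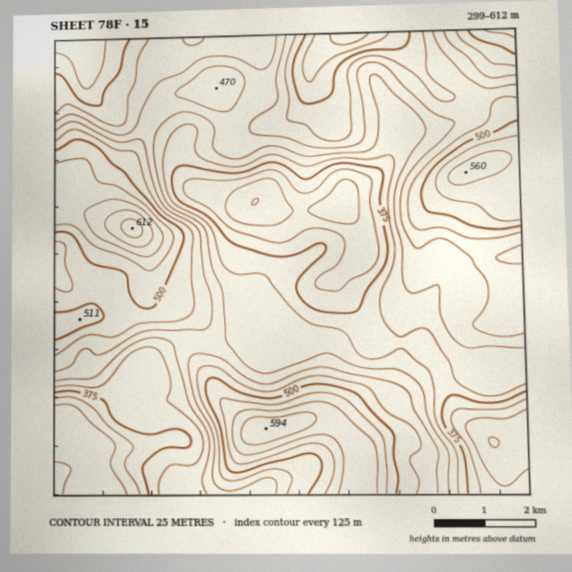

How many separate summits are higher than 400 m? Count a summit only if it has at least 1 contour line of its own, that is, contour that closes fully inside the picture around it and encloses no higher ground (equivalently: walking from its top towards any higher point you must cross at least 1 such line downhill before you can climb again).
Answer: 4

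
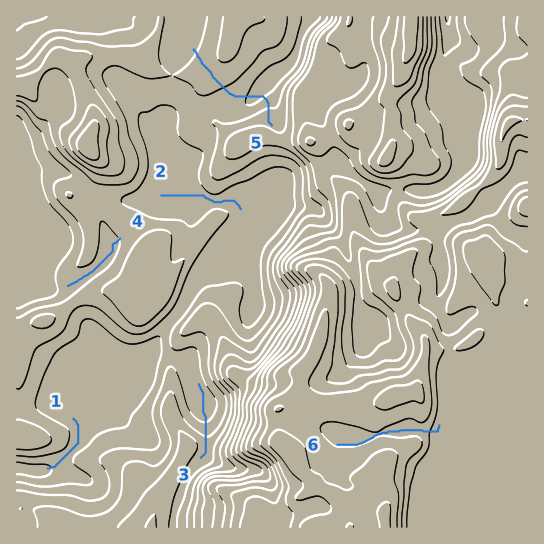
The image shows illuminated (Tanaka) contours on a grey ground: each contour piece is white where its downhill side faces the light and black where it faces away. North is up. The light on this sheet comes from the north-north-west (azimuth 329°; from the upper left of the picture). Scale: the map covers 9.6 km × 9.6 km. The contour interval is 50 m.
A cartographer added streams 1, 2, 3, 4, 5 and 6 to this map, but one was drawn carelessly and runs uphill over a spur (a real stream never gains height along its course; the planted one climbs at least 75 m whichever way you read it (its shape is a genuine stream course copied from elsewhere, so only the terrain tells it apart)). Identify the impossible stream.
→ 5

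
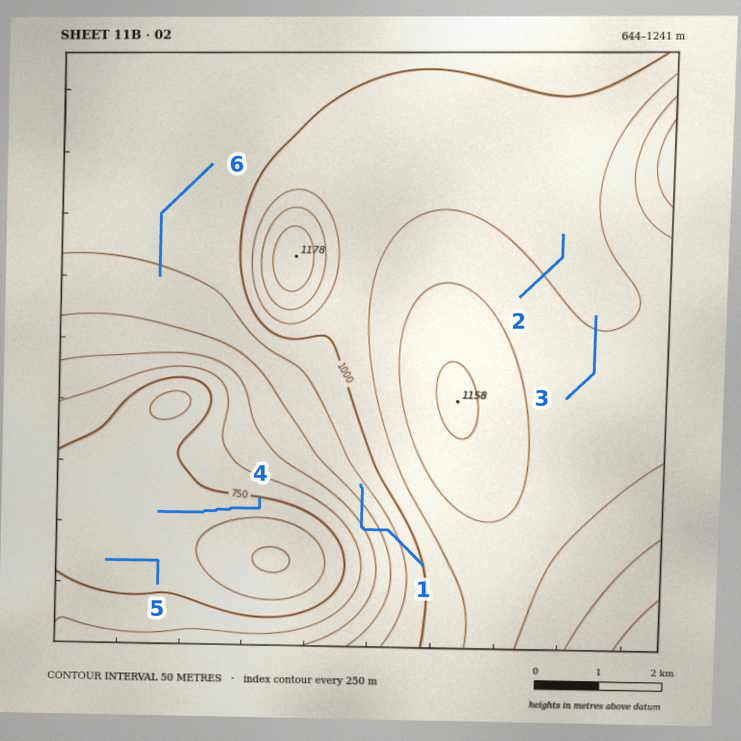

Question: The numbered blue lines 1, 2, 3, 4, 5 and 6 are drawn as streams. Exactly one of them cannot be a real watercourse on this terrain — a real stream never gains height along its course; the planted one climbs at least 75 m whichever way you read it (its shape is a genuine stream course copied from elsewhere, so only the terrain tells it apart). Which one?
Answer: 1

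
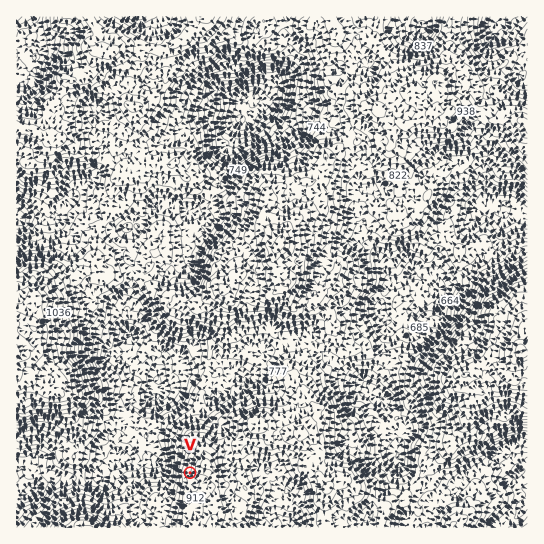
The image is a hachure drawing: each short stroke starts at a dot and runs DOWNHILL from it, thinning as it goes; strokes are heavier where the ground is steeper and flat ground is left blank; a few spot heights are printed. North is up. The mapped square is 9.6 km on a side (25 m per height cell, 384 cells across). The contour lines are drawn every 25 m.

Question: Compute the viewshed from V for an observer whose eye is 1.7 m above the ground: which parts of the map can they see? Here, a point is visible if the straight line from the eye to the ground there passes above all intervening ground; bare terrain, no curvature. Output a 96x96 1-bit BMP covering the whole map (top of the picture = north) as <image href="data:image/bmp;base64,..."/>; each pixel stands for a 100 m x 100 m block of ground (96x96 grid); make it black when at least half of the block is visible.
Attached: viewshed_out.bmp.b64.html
<image width="96" height="96" href="data:image/bmp;base64,Qk2+BAAAAAAAAD4AAAAoAAAAYAAAAGAAAAABAAEAAAAAAIAEAAATCwAAEwsAAAIAAAAAAAAA////AAAAAAAAD//w8AAAAAAAAAAAH/x8+AAAAAAAAAAAP/w8GAAAAAAAAAAAP/w7AAAAAAAAAAAAP/x+GAAAAAAAAAAA//z8OAAAAAAAAAAAn/z98AAAAAAAAACAn6zzwAAAAAAAAADAnz/gAAAAAAAAAADmDz/AAAAAAAAAAAAiH/+AwAAAAAAAAAAAP/8AwAAAAAAAAAAAP/8AgAAAAAAAAAAAP/8AAAAAAAAAAAAAP/+AAAAAAAAAAADAP/+AAAAAAAAAAADxP//AAAAAAAAAAADx///gAAAAAAAAAAD5///gAAAAAAAAAAD+f//gAAAAAAAAAAD///+AAAAAAAAAAAD///8AAAAAAAAAAAD///oAAAAAAAAAAAD///8AAAAAAAAAAAD3//8AAAAAAAAAAADj//8AAAAAAAAAAADj//8AAAAAAAAAAABwf/+AAAAAAAAAAADwf/mAAAAAAAAAAADQ//+AAAAAAAAAAAD4/w+AAAAAAAAAAAD/f//AAAAAAAAAAAD////gAAAAAAAAAAD///zgAAAAAAAAAACP//DgAAAAAAAAAAAP//jwAAAAAAAAAAAf//n+AAAAAAAAAAAP////AAAAAAAAAAAP////gAAAAAAAAAAP////4AAAAAAAAAAP////8AAAAAAAAAAP////+AAAAAAAAAAf///iPgAAAAAAAAAP///AHwAAAAAAAAAC//+AHwAAAAAAAAACf/+ADAAAAAAAAAADf/4AAAAAAAAAAAAAD38AAAAAAAAAAAAABzCAAAAAAAAAAAAAA4AAAAAAAAAAAAAAAQAAAAAAAAAAAAAAAHgAAAAAAAAAAAAAAAwAAAAAAAAAAAAAAAAAAAAAAAAAAAAAAAAAAAAAAAAAAAAAAAAAAAAAAAAAAAAAAAAAAAAAAAAAAAAAAGAAAAAAAAAAAAAAAPgAAAAAAAAAAAAAAPgAAAAAAAAAAAAAAGwAAAAAAAAAAAAAAWYAAAAAAAAAAAAAAfYAAAAAAAAAAAAAAP8AAAAAAAAAAAAAAH8AAAAAAAAAAAAHAD+AAAAAAAAAAAB/+AOAAAAAAAAAAAD//AGAAAAAAAAAAAB//wDgAAAAAAAAAAAf/4AAAAAAAAAAAADP/wAAAAAAAAAAAADn+wwAAAAAAAAAAAD///4AAAAAAAAAAAD6T/8AAAAAAAAAAADAB//AAAAAAAAAAAAAPP/AAAAAAAAAAAAAGD/AAAAAAAAAAAAAED/gAAAAAAAAAAAAMD/gAAAAAAAAAAAAOBjwAAAAAAAAAAAAfEBwAAAAAAAAAAAA/8AQAAAAAAAAAAAA/8AQAAAAAAAAAAAB/8AYAAAAAAAAAAAAz8AcAAAAAAAAAAAAB+A+AAAAAAAAAAAAA/j+AAAAAAAAAAAAB/3+AAAAAAAAAAAAB///AAAAAAAAAAAAD///wAAAAAAAAAAAAAeP4AAAAAAAAAAAAAAB8AAAAAAAAAAAAAAA+AAAAAAAAAAAAAAAfAAAAAAAAAAAAAAAPAAAAAAAAAAAAAAAfgAAAAAAAAA="/>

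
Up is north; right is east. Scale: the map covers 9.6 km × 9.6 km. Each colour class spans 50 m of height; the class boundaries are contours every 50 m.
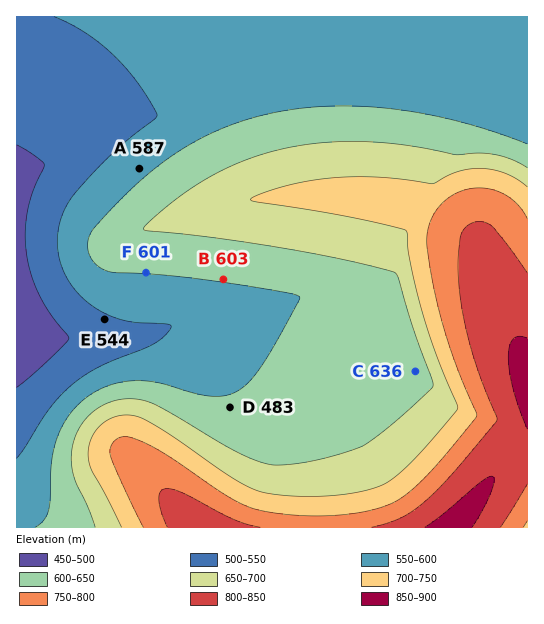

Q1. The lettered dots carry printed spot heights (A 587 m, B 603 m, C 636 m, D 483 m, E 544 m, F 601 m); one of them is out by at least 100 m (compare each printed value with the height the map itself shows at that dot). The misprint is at D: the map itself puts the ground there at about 608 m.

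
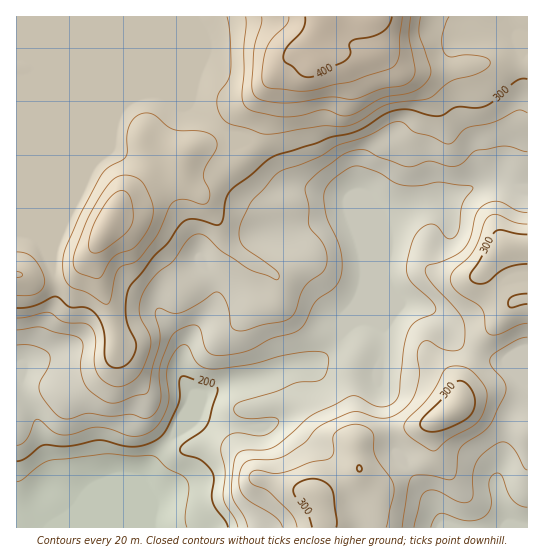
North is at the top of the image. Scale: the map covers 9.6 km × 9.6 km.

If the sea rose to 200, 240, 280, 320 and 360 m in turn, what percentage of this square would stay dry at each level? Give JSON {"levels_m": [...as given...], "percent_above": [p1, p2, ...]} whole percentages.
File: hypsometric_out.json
{"levels_m": [200, 240, 280, 320, 360], "percent_above": [93, 74, 46, 15, 5]}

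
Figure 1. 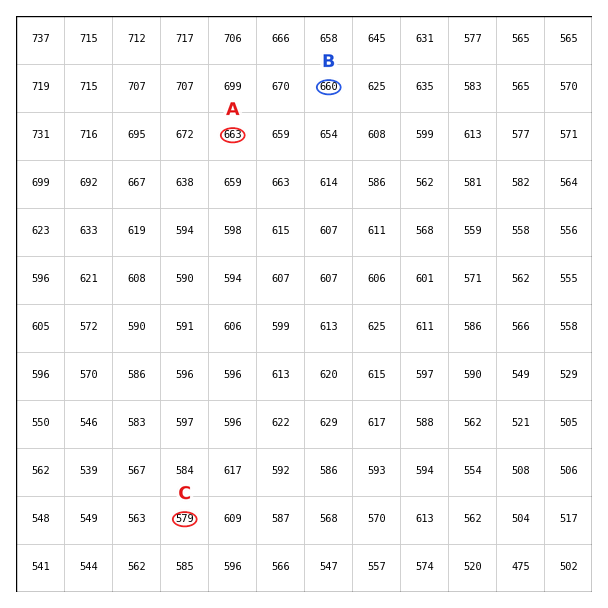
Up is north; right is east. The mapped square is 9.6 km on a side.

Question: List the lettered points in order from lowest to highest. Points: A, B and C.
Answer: C B A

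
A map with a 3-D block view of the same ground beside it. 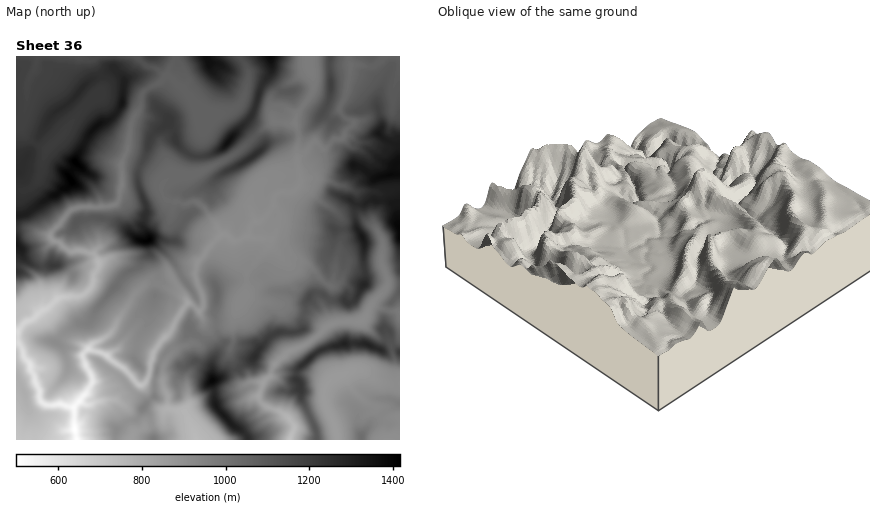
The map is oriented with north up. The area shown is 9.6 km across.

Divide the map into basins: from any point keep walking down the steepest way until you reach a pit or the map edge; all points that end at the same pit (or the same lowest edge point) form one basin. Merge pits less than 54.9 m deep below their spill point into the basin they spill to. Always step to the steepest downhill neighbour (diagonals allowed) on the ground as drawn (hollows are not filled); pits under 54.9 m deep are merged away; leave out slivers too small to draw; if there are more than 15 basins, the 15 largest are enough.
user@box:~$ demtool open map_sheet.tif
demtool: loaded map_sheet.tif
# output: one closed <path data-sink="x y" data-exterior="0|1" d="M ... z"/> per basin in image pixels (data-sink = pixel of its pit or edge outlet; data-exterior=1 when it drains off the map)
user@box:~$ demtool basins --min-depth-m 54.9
<path data-sink="74 430" data-exterior="0" d="M400 56l-384 0 0 384 100 0 0-10 10-8 10-2 11-18 7-6 4-30 7-12 17-13 8-11 16 11 8 11-2 26 2 2 18-10 6-1 14-9 18-24 8-4 18 0 6-2 4-28 6-8 8-1 10 7 14 0 4 3 8-5 9-16-1-42-8-14 0-20 16-6 16 1 9 7 3 18z"/><path data-sink="290 440" data-exterior="1" d="M376 200l-12 4-6 0-3 4 1 18 8 14-1 20 2 10 0 12-9 16-8 5-4-3-14 0-10-7-8 1-6 8-4 28-6 2-18 0-8 4-18 24-14 9-26 11 5 28 17 18 11 8 3 6 69 0-3-16-13-26-1-14-4-6 2-10 20-16 14-6 18-3 16 1 14 6 5-8-1-13 6 3 2 12 8 8 0-126-2-12-6-11z"/><path data-sink="336 432" data-exterior="0" d="M358 343l-16 1-18 5-10 5-17 16-1 8 4 6 1 14 13 26 3 16 83 0 0-88-4-2-14 1-16-7z"/><path data-sink="196 440" data-exterior="1" d="M190 330l-8 11-17 13-7 12-4 30-7 6-11 18-10 2-10 8 0 10 132 0-3-6-11-8-17-18-5-24 2-32-8-11z"/>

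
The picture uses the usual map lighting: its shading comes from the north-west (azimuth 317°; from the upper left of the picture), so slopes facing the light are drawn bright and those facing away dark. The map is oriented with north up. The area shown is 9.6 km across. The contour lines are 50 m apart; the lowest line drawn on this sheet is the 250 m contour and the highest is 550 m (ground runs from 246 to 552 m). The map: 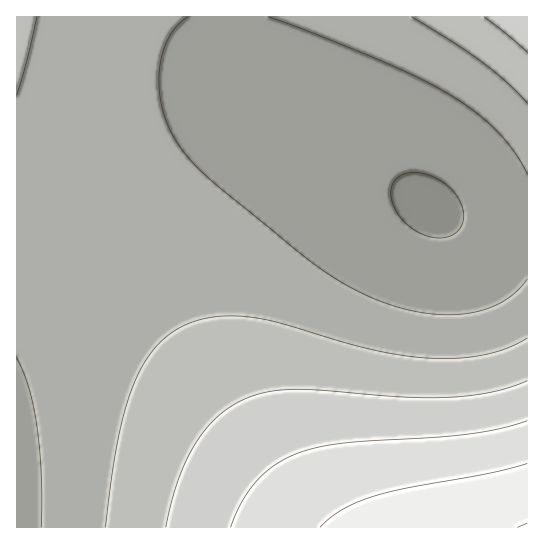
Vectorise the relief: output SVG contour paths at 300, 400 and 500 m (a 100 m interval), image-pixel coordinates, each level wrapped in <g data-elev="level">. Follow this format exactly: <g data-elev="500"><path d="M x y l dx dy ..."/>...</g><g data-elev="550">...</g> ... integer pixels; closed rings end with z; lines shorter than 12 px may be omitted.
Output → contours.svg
<g data-elev="300"><path d="M17 358l12 29 8 39 4 48 0 53"/><path d="M527 279l-16 17-22 12-27 6-29 0-32-6-32-11-31-17-32-22-102-84-20-21-13-22-7-16-4-16-1-17 1-17 4-16 6-14 8-10 10-8"/><path d="M268 17l41 14 74 31 39 17 29 17 26 17 21 19 17 21 12 21"/></g><g data-elev="400"><path d="M527 381l-33 11-41 5-48 0-108-8-27 2-23 7-14 7-14 10-13 14-10 14-10 18-8 20-12 46"/><path d="M484 17l43 35"/></g><g data-elev="500"><path d="M527 463l-36 10-82 15-35 8-32 14-12 8-10 9"/></g>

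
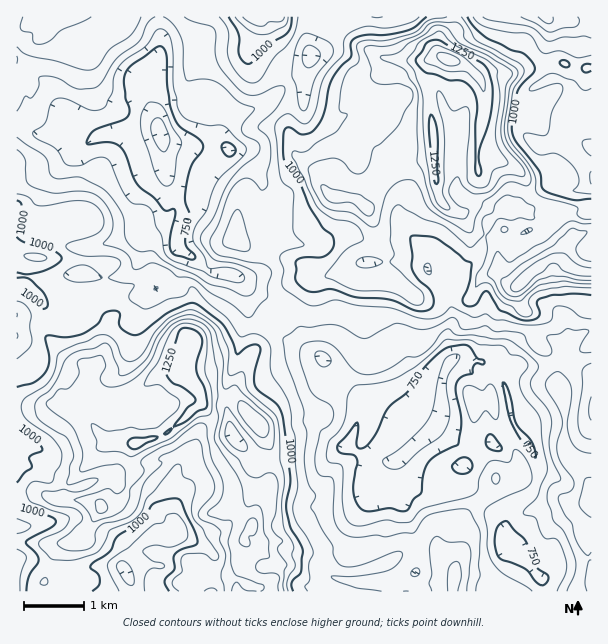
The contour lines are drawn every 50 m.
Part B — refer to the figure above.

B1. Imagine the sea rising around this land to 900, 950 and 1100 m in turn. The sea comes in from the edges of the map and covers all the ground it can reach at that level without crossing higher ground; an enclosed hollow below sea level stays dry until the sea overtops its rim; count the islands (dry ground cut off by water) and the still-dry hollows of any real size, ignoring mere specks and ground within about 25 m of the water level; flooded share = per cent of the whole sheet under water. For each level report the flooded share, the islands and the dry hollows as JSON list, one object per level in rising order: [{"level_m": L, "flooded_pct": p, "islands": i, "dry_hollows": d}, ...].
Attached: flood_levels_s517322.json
[{"level_m": 900, "flooded_pct": 35, "islands": 0, "dry_hollows": 1}, {"level_m": 950, "flooded_pct": 50, "islands": 0, "dry_hollows": 0}, {"level_m": 1100, "flooded_pct": 81, "islands": 1, "dry_hollows": 0}]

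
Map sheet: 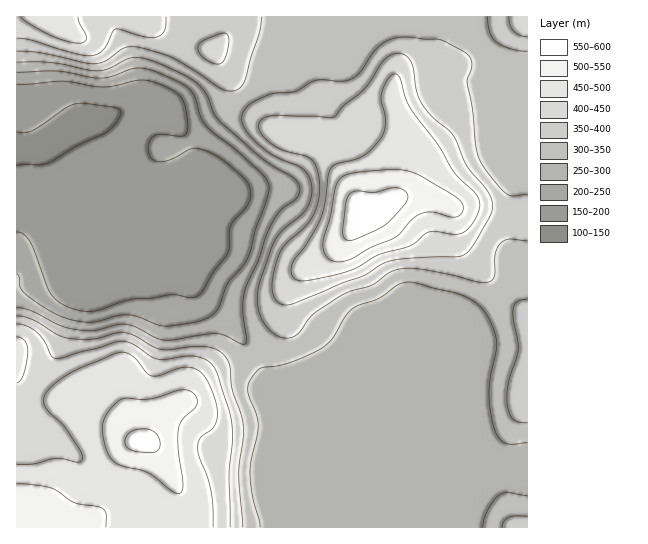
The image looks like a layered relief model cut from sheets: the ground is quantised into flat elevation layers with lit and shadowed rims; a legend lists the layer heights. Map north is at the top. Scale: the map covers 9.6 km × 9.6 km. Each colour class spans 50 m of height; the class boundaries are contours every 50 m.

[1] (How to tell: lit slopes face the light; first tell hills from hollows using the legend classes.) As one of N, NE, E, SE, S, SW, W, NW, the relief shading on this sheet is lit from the E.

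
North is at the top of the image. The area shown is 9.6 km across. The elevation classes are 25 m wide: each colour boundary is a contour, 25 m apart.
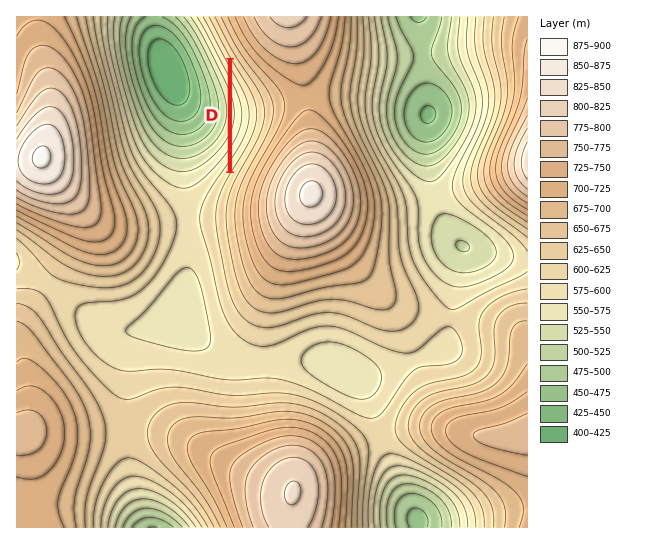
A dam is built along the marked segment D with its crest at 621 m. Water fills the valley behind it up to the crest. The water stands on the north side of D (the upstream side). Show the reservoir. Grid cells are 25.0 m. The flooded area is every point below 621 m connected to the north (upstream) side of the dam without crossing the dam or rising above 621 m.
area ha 54.4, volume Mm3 16.74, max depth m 77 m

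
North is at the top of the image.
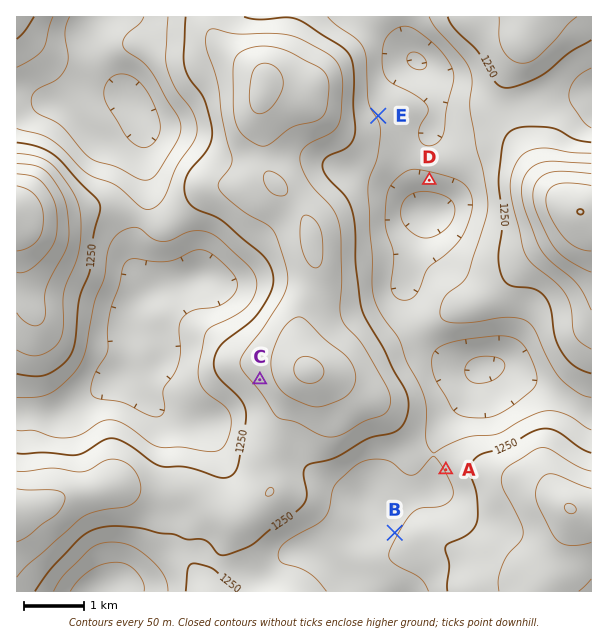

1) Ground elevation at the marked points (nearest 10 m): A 1200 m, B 1190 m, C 1320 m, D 1130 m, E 1200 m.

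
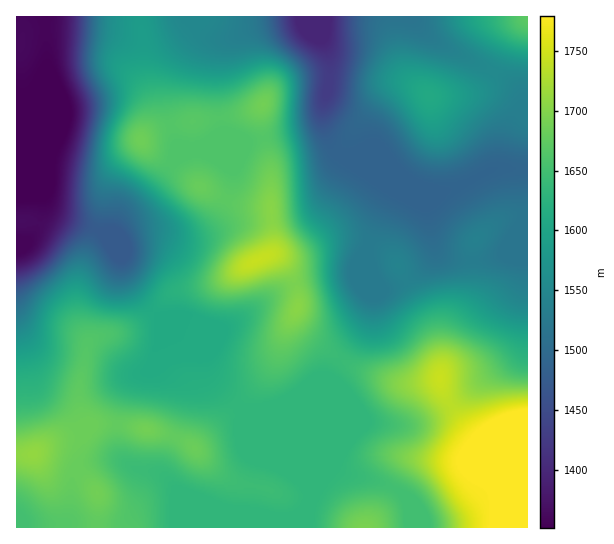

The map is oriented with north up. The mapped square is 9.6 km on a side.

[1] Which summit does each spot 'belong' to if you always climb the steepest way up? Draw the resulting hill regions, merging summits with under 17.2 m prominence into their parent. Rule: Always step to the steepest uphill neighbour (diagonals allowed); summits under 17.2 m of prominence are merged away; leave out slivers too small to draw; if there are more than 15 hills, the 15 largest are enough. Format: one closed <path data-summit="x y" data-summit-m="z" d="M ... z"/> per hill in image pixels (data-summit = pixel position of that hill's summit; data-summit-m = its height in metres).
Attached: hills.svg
<path data-summit="527 433" data-summit-m="1813" d="M349 157l-2 1 4 5 41 27 0 4-12 21-13 34 2 14 0 28 3 6-5 25-10 16-21 27-6 12-27 11-22 16-16 4-24 2 38 35 51 20 15 8 37 10 20 10 7 13 2 22 116 0 1-358-31-2-42 20-12 4-8 0-21-7z"/><path data-summit="33 454" data-summit-m="1710" d="M41 189l0 25-2 9-12 18-11 1 0 285 289 1 3-38-11-24-85-85-8-26-13-6-48-48-18-27-5-20-16-20-51-21-5-4z"/><path data-summit="257 261" data-summit-m="1743" d="M322 112l-2 7-7 8-11 4-53 10-30 12-13 0-5-2-18 2-10 8-24 32-26 22-9 17-4-1-7 2 17 21 5 20 12 20 54 55 13 6 8 26 29 28 24-1 16-4 22-16 27-11 11-20 22-27 6-16 3-17-3-6 0-28-2-14 13-34 12-21 0-4-46-33-5-1-8-7-8-18z"/><path data-summit="141 139" data-summit-m="1685" d="M193 16l-148 1 2 50 8 31 0 8-7 12-7 7-6 3-19-1 0 23 4 11 12 10 12 24 3 11 6 7 48 19 13 0 9-17 26-22 28-36 9-5 16-4 21-15-6-38 0-36 4-13 11-8-17-1-9-4-10-10z"/><path data-summit="429 95" data-summit-m="1610" d="M411 16l-86 1-2 24 6 16 0 26-6 26 0 10 5 20 13 17 12 3 61 26 21 7 8 0 19-7 39-20 8-36 12-23 0-11-5-8-14-11-72-39z"/><path data-summit="263 105" data-summit-m="1687" d="M325 16l-22 0-2 4-47 8-27 12-6 6-4 13 0 36 6 38-25 18 8 2 13 0 30-12 61-13 10-9 9-36 0-26-6-16 2-12z"/><path data-summit="527 18" data-summit-m="1672" d="M527 16l-115 1 18 20 72 39 18 17 1 13-12 23-10 39 29 1z"/><path data-summit="365 527" data-summit-m="1694" d="M277 443l-2 0 22 23 10 20 1 15-3 5 1 22 105-1-3-25-3-5-11-9-24-9-25-6z"/>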